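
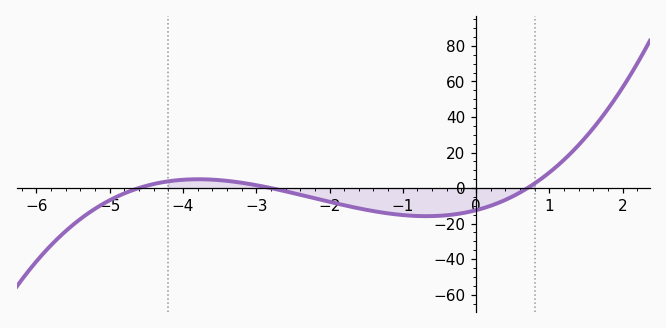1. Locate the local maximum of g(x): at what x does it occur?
-3.79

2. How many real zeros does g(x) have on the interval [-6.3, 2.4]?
3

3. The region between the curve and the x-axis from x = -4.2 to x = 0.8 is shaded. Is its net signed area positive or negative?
negative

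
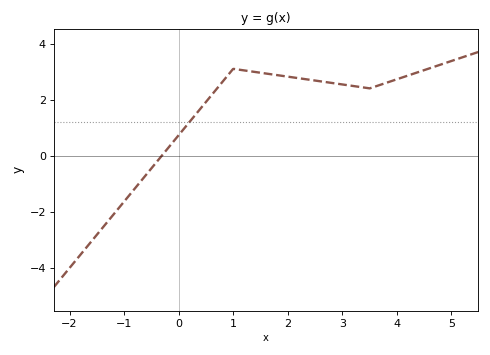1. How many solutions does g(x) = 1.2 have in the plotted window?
1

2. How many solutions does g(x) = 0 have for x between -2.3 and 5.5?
1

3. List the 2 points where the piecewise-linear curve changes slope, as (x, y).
(1, 3.1); (3.5, 2.4)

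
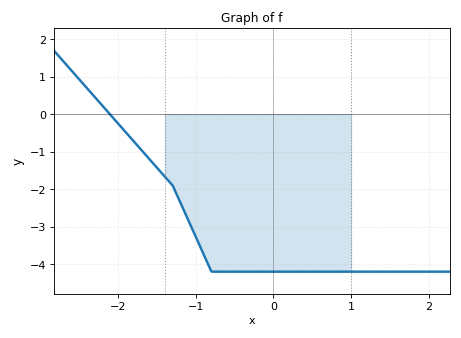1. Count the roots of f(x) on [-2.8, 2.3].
1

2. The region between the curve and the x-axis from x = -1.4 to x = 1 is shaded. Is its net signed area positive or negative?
negative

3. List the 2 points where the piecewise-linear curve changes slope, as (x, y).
(-1.3, -1.9); (-0.8, -4.2)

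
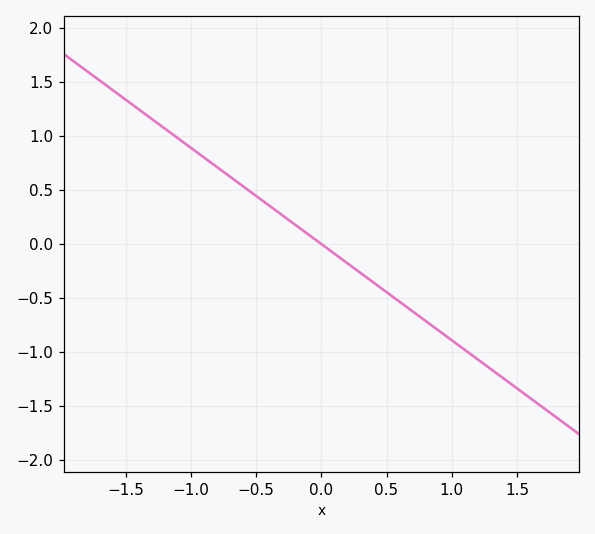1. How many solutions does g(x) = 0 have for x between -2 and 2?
1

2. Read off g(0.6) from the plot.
-0.534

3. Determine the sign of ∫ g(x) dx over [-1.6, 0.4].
positive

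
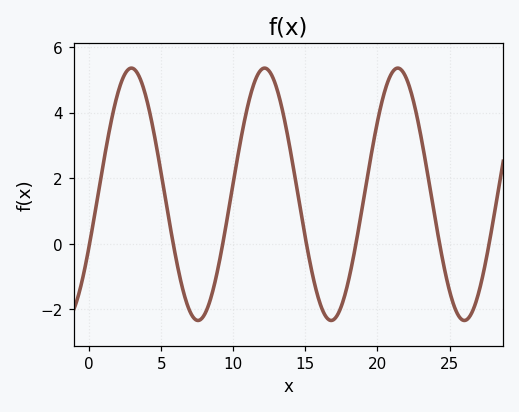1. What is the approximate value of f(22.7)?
4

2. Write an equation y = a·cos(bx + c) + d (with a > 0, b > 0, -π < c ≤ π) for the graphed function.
y = 3.85cos(0.68x - 2) + 1.51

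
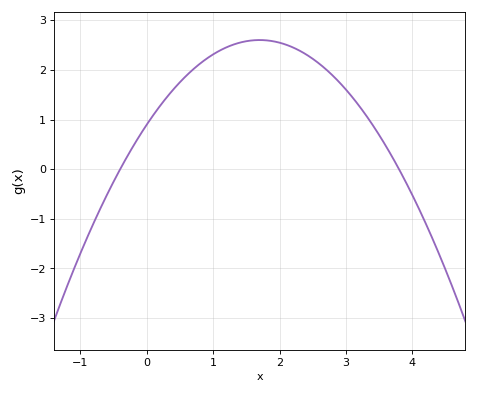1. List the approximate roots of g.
-0.4, 3.8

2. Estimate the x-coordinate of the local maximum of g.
1.7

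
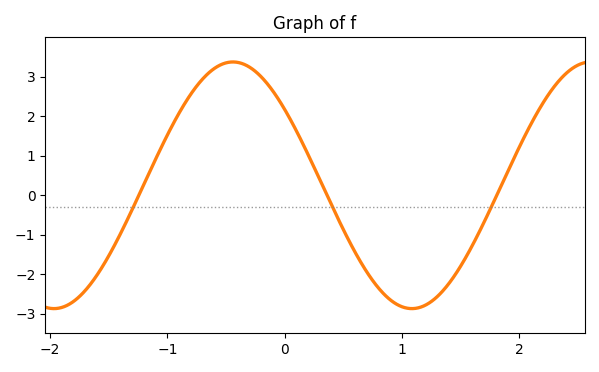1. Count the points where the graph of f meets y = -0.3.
3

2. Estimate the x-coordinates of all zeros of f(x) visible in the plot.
-1.2, 0.4, 1.8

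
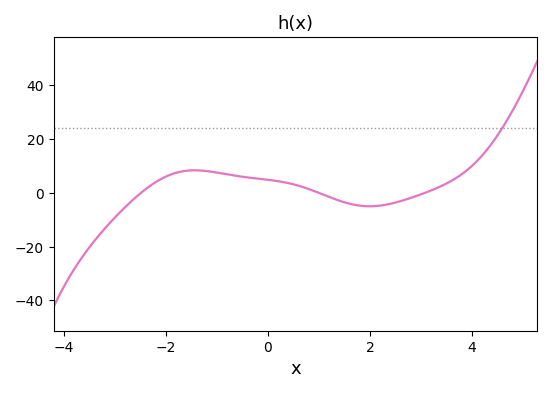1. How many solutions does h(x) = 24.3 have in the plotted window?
1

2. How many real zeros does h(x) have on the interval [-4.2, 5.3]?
3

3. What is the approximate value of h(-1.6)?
8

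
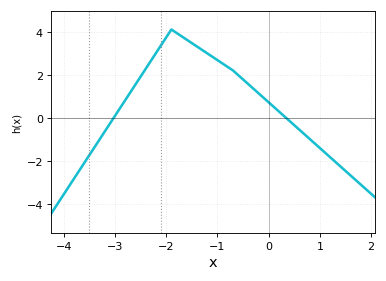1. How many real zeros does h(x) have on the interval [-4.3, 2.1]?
2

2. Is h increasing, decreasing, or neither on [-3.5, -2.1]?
increasing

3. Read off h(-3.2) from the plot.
-0.651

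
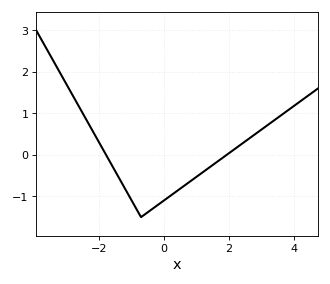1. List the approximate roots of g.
-1.8, 2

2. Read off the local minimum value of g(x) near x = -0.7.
-1.5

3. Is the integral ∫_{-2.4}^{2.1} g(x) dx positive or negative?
negative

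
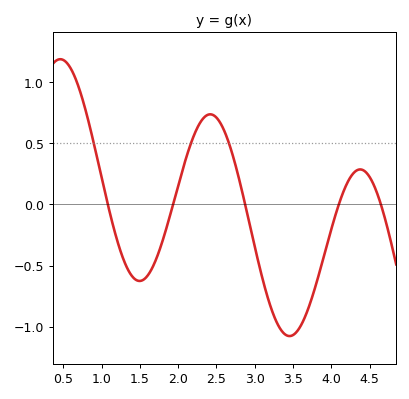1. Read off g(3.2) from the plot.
-0.822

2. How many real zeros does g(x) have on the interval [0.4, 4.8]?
5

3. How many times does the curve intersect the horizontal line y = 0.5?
3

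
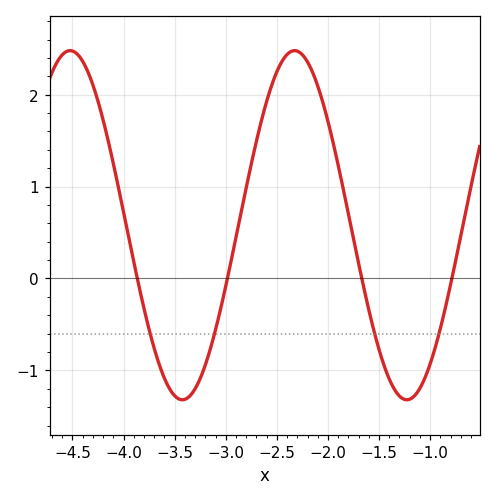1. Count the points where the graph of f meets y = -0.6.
4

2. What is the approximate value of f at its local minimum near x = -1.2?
-1.32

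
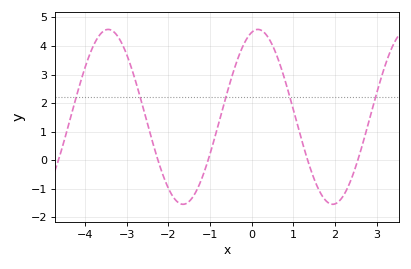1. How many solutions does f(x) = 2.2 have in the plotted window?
5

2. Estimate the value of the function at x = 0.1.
4.57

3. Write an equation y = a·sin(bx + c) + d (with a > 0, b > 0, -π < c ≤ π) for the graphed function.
y = 3.06sin(1.75x + 1.31) + 1.52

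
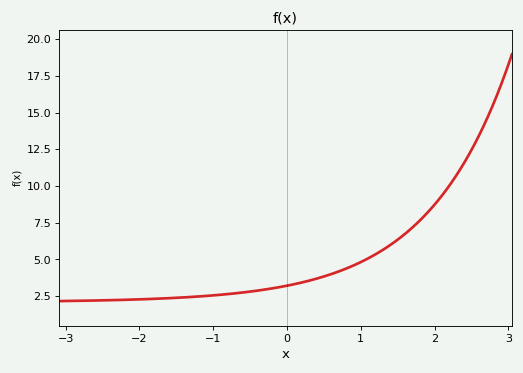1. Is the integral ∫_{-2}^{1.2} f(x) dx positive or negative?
positive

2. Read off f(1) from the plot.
4.8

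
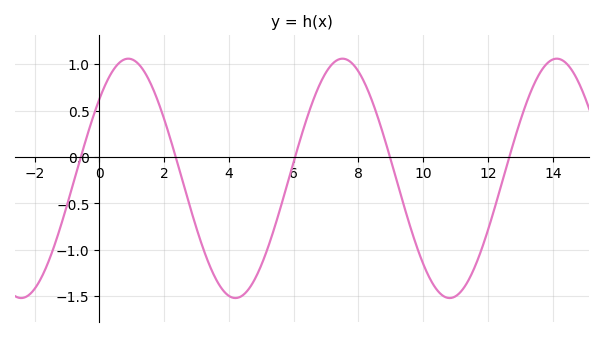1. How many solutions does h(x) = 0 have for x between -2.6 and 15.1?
5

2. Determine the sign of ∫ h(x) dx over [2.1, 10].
negative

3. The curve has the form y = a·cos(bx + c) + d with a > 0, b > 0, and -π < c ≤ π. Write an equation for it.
y = 1.29cos(0.95x - 0.85) - 0.23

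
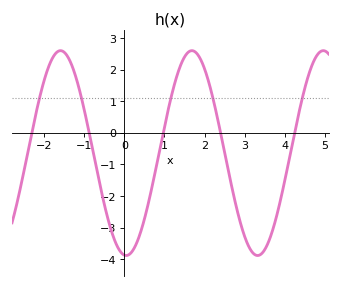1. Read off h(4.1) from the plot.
-0.873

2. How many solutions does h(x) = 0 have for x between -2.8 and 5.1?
5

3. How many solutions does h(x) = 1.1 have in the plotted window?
5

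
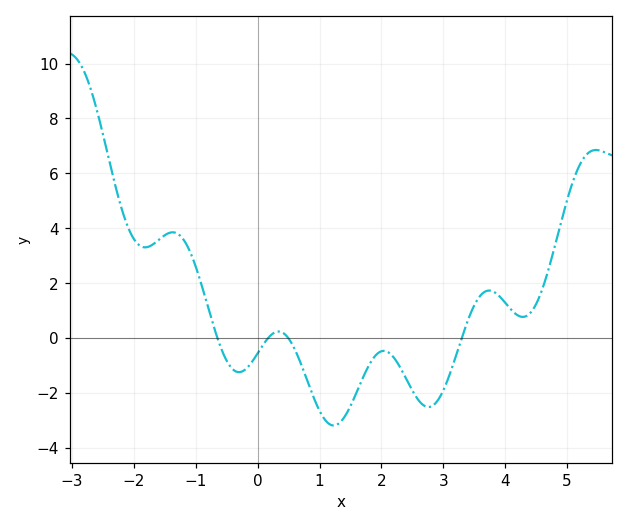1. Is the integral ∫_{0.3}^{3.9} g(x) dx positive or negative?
negative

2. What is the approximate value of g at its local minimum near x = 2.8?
-2.6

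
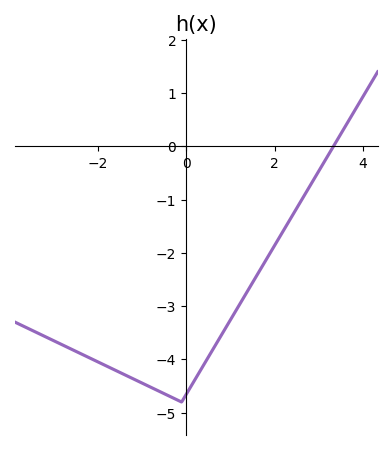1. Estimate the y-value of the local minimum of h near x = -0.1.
-4.8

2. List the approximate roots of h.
3.33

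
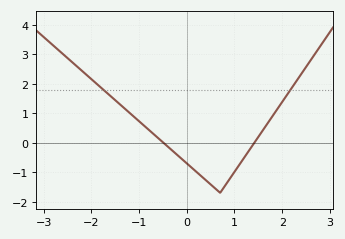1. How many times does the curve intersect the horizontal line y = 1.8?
2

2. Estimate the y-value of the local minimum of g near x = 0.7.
-1.7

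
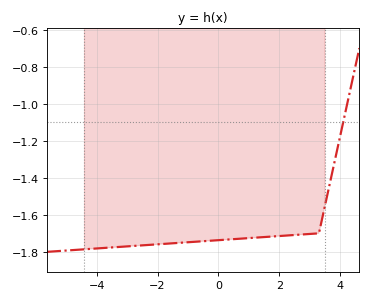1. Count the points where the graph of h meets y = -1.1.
1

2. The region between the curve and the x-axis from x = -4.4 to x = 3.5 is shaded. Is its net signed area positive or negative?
negative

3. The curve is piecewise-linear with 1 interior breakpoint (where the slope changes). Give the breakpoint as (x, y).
(3.3, -1.7)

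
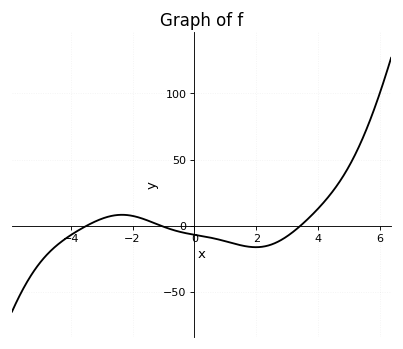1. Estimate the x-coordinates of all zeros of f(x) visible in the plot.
-3.4, -1, 3.4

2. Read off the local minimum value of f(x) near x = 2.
-15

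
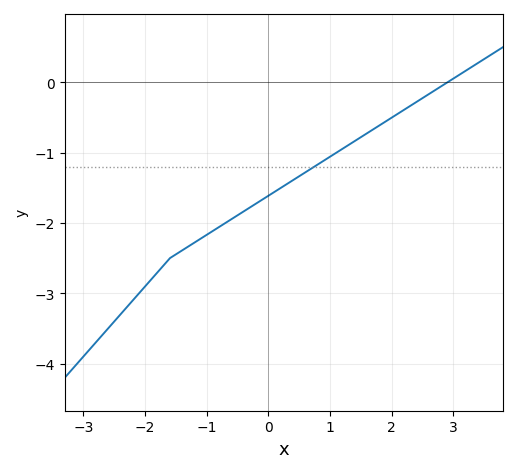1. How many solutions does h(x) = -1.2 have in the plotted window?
1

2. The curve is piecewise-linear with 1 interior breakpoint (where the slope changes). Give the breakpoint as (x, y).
(-1.6, -2.5)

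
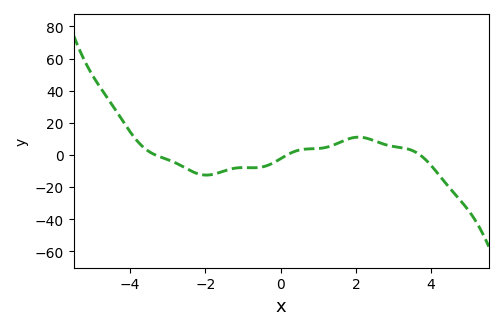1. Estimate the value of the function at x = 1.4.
6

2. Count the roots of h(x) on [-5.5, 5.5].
3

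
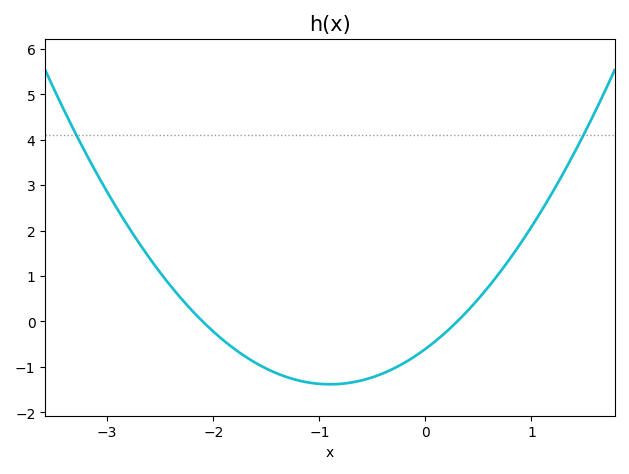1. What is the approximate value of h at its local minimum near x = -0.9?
-1.4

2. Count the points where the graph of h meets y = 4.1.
2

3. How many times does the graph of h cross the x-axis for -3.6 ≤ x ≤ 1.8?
2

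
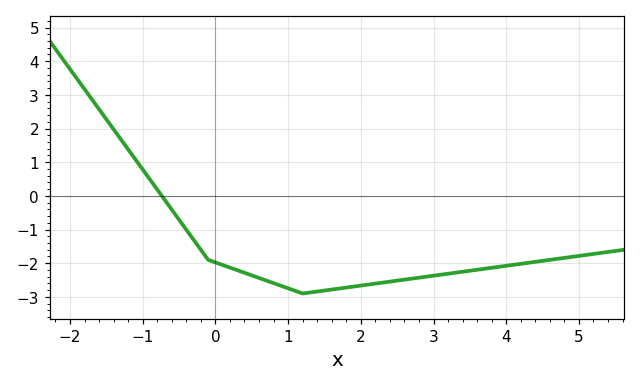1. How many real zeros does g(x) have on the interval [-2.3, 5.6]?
1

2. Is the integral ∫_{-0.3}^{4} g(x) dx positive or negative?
negative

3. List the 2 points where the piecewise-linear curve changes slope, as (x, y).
(-0.1, -1.9); (1.2, -2.9)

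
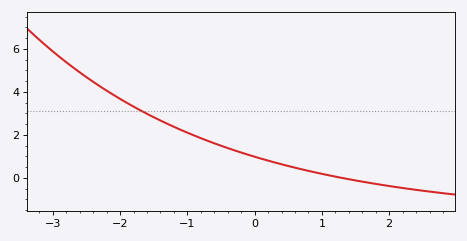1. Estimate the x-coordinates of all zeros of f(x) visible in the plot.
1.29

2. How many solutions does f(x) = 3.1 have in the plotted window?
1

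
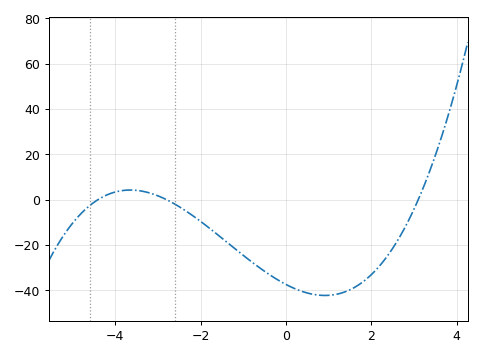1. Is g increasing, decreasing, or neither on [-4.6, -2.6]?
neither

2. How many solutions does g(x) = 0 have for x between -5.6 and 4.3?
3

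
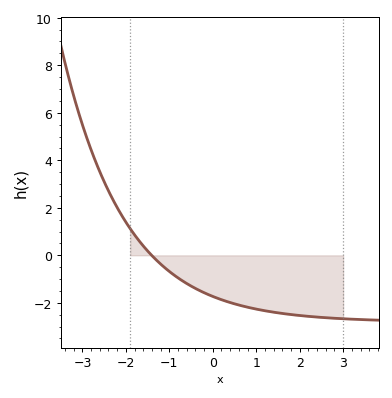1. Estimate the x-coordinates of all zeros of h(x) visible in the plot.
-1.41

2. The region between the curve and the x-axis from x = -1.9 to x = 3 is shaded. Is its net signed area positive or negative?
negative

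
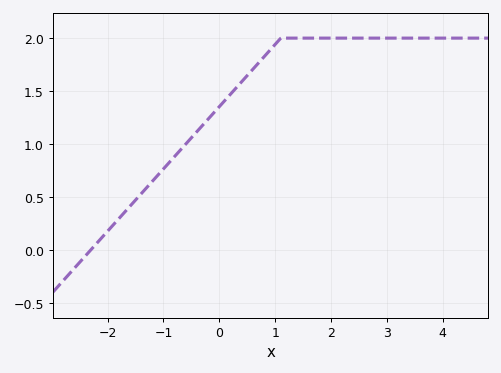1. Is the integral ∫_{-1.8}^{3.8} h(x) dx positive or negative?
positive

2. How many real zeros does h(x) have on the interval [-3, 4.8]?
1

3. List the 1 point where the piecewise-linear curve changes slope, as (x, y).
(1.1, 2)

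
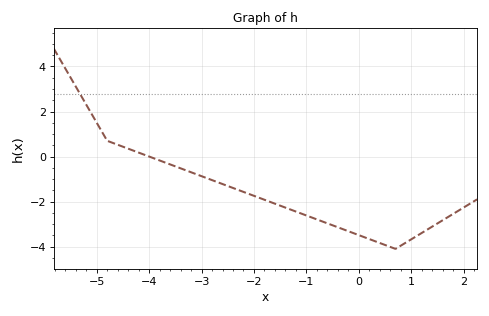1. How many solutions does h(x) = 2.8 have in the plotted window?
1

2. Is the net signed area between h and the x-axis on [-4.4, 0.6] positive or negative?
negative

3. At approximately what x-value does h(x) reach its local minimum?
0.6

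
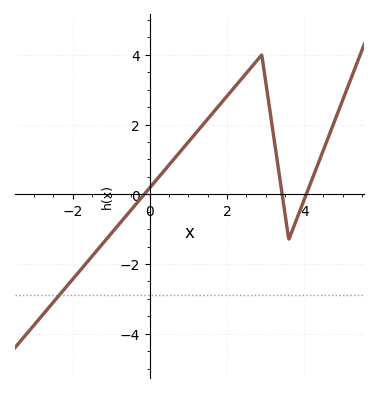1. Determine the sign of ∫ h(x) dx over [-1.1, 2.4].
positive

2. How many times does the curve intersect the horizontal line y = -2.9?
1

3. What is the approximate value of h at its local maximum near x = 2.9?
4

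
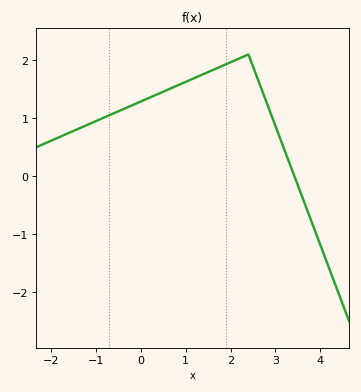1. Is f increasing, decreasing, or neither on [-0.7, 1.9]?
increasing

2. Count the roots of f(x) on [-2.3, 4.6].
1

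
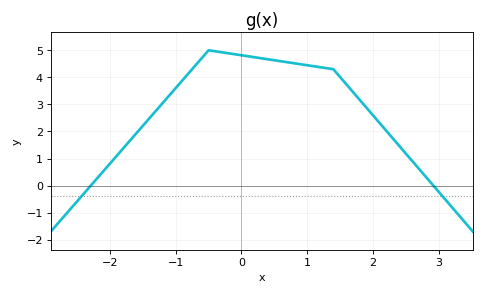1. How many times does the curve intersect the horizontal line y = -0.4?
2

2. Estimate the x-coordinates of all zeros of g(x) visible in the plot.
-2.3, 2.9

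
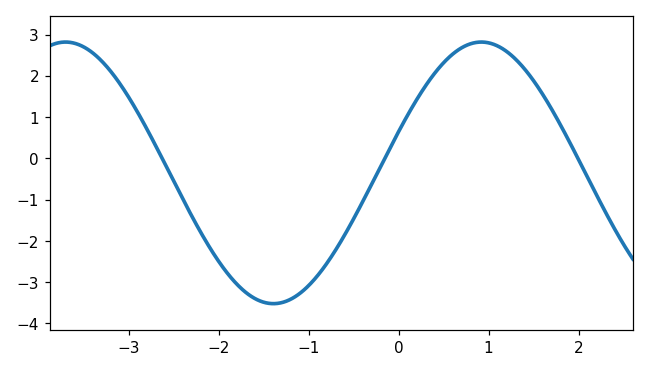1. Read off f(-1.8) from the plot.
-3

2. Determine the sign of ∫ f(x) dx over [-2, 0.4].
negative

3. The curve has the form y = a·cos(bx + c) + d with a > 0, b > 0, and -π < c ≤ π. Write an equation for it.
y = 3.17cos(1.4x - 1.2) - 0.35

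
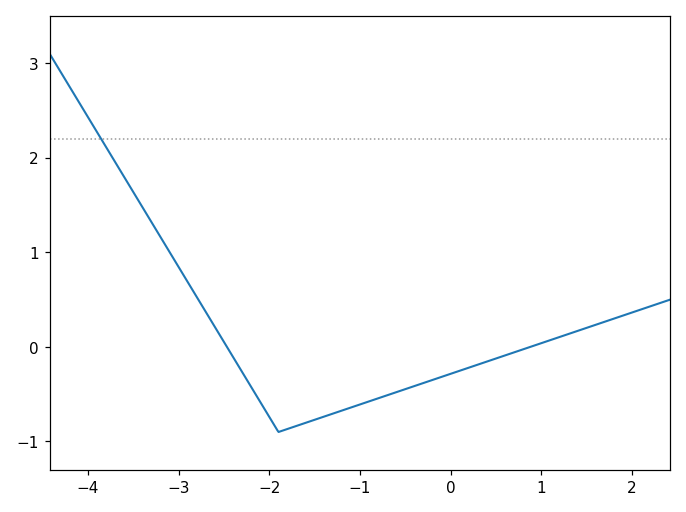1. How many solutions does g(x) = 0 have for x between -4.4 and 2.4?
2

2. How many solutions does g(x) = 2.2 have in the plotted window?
1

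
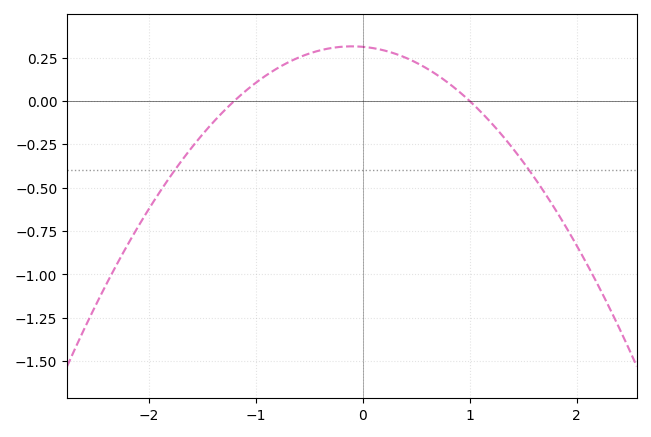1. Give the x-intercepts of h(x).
-1.2, 1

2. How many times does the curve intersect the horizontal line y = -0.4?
2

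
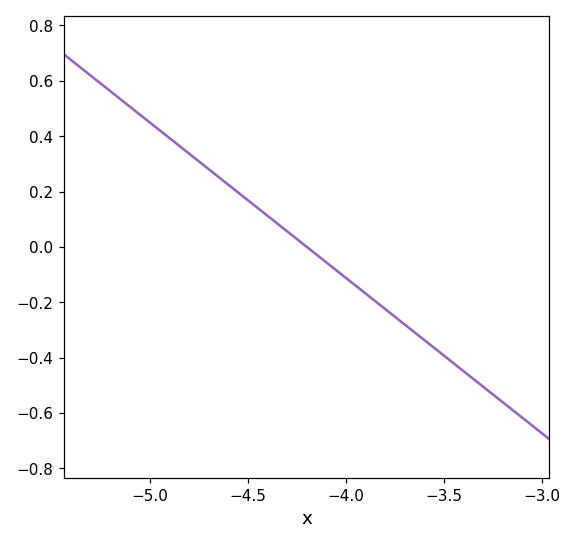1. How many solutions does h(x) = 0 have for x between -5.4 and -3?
1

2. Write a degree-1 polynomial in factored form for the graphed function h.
y = -0.56(x + 4.2)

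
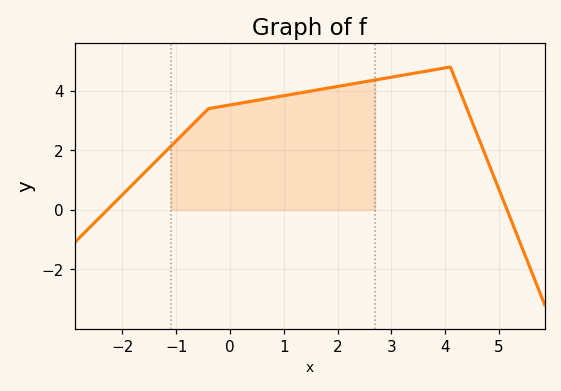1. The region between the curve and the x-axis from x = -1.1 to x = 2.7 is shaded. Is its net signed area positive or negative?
positive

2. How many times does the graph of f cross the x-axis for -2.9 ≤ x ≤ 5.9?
2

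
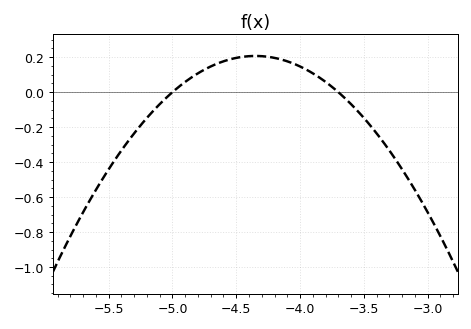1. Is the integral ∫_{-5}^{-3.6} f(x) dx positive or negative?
positive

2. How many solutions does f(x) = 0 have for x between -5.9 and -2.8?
2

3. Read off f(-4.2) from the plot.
0.2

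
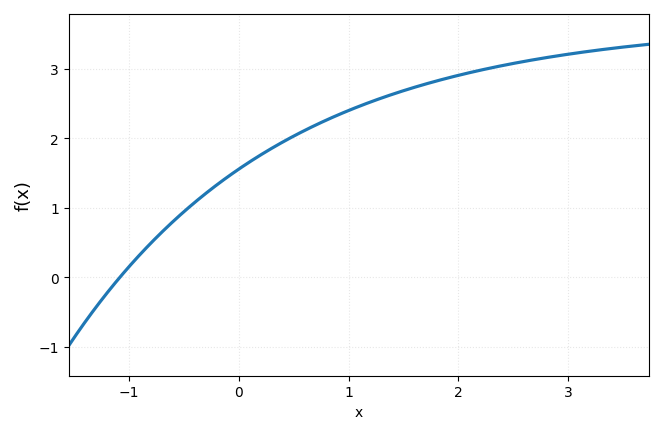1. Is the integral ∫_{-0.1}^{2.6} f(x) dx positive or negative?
positive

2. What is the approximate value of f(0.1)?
1.66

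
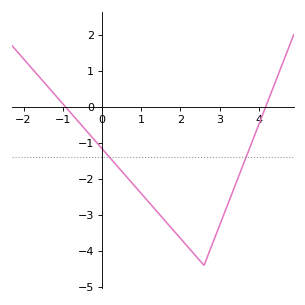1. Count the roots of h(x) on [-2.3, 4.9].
2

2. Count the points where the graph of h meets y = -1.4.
2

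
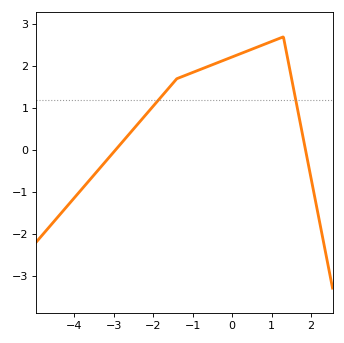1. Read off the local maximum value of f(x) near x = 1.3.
2.7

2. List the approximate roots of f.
-3, 1.8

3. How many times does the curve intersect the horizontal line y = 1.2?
2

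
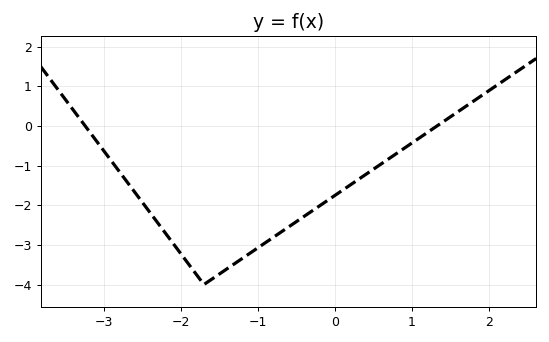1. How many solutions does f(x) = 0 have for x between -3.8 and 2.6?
2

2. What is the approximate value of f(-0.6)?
-2.55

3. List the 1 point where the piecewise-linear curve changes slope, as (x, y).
(-1.7, -4)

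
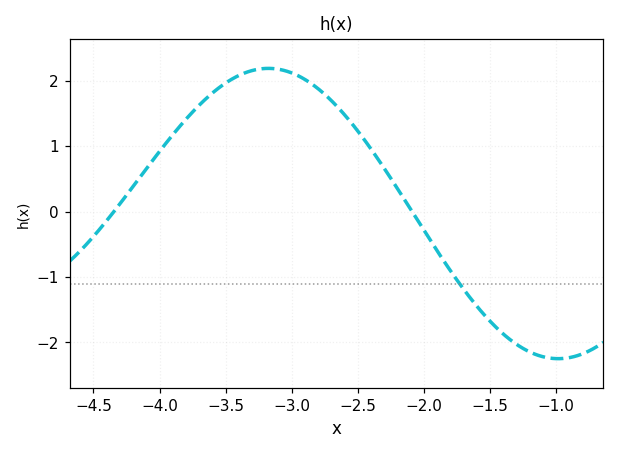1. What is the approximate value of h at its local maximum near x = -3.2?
2.19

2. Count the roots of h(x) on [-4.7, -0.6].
2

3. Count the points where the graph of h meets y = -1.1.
1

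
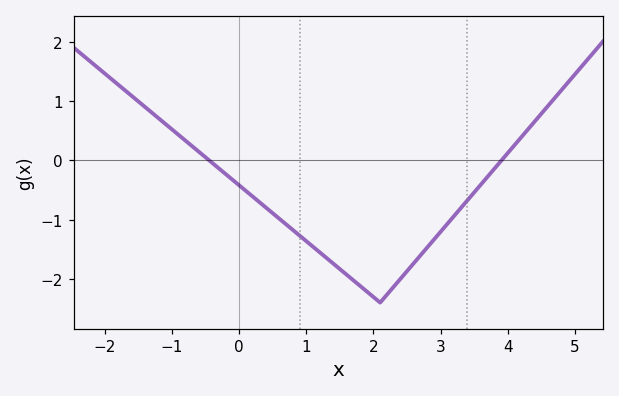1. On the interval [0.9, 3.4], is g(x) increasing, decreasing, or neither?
neither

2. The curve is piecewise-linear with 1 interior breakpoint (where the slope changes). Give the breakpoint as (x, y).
(2.1, -2.4)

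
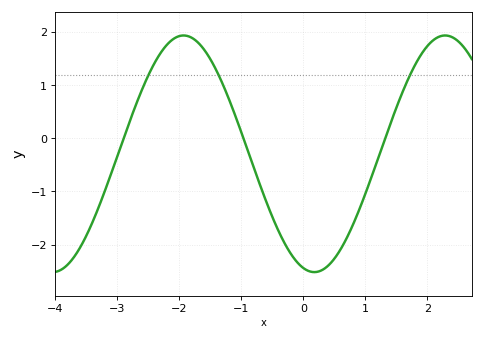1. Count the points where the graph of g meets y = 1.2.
3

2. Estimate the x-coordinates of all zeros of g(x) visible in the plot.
-2.9, -1, 1.3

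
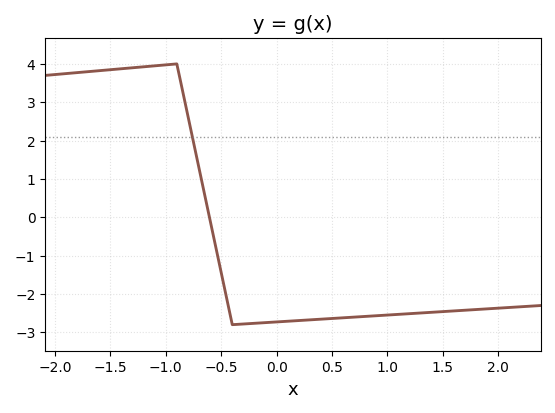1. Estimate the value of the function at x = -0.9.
4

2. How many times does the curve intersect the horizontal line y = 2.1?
1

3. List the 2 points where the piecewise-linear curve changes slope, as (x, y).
(-0.9, 4); (-0.4, -2.8)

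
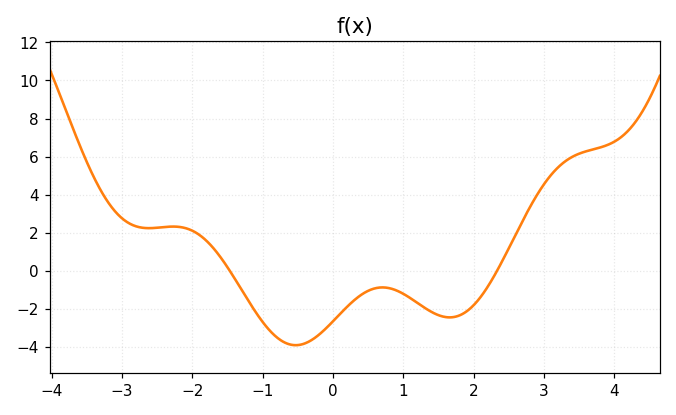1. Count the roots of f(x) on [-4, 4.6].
2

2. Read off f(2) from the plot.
-1.8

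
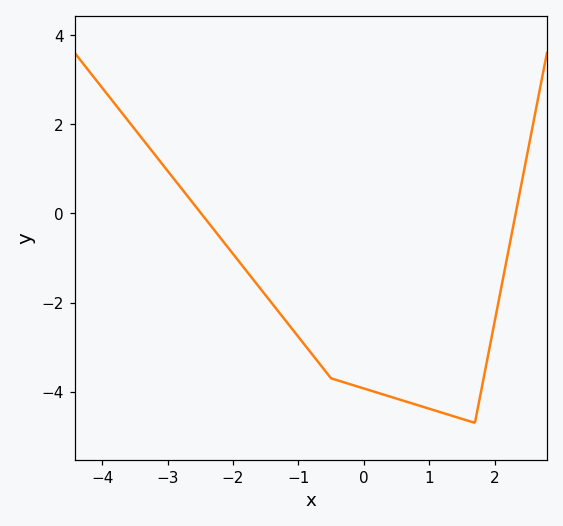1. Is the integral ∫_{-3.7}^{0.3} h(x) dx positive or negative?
negative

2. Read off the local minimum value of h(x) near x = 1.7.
-4.6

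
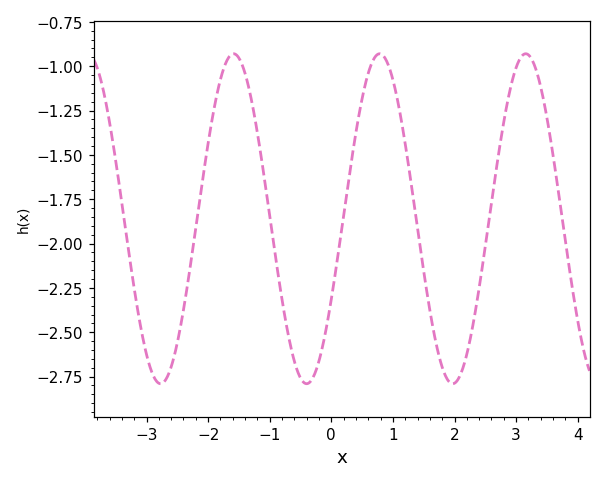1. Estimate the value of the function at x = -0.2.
-2.66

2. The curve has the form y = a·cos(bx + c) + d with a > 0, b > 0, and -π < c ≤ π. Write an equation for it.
y = 0.93cos(2.65x - 2.08) - 1.86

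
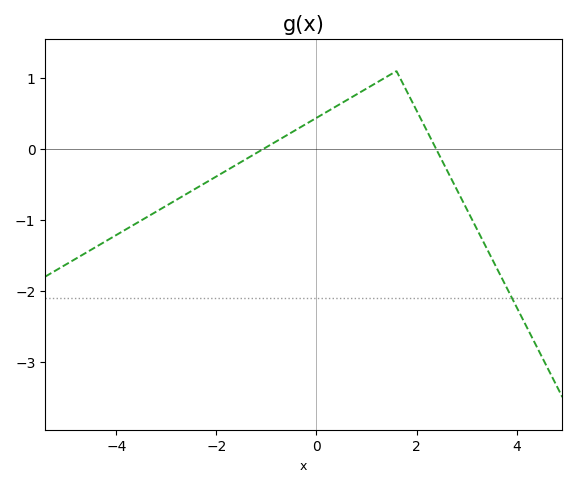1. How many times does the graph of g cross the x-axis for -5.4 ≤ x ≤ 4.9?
2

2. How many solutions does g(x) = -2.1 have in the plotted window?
1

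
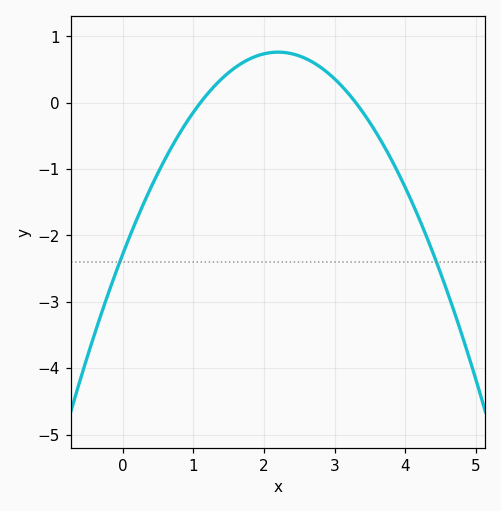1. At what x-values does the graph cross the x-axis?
1.1, 3.3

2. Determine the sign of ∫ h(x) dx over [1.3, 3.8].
positive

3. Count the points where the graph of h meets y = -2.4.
2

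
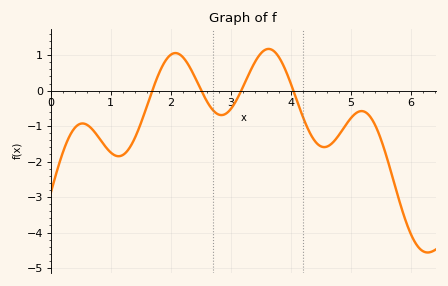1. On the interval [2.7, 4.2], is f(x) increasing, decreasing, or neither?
neither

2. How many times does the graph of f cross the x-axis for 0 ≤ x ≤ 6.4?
4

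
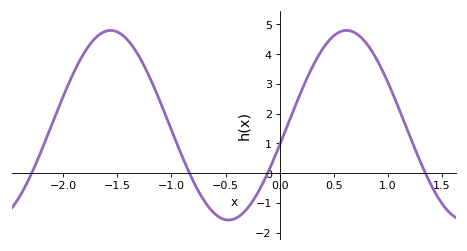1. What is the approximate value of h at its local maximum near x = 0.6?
4.8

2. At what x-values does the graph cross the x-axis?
-2.3, -0.8, -0.1, 1.3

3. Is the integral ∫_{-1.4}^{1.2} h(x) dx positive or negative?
positive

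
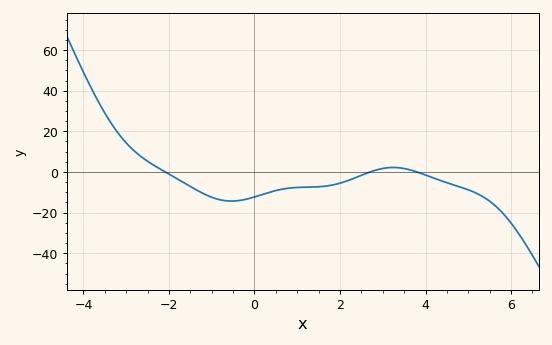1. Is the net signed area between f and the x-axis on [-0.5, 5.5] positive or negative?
negative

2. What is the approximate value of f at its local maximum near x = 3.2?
2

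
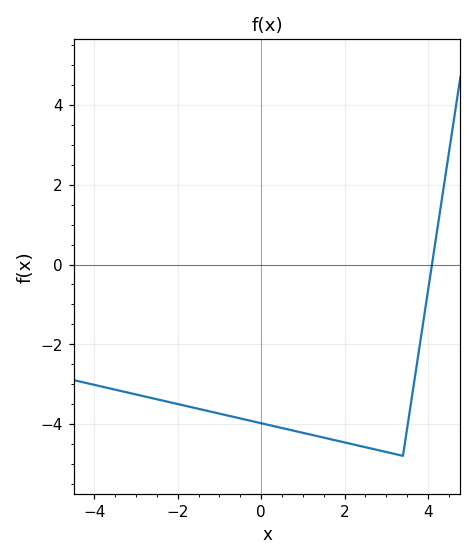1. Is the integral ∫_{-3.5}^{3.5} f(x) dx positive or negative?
negative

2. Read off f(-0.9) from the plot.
-3.8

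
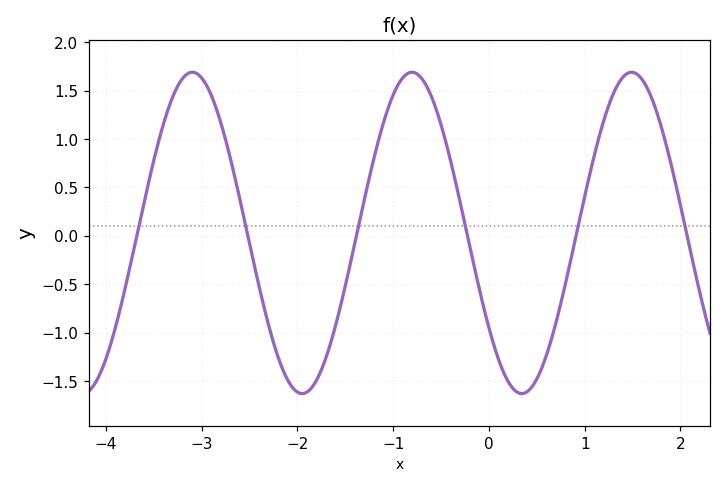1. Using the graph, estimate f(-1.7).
-1.25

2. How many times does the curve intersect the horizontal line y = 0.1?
6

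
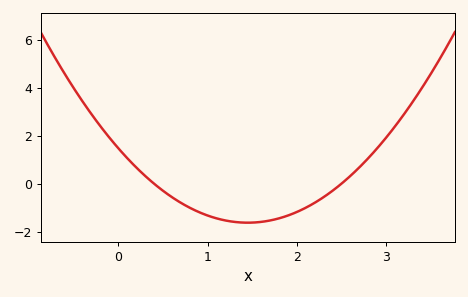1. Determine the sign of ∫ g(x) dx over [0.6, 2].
negative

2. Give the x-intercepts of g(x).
0.4, 2.5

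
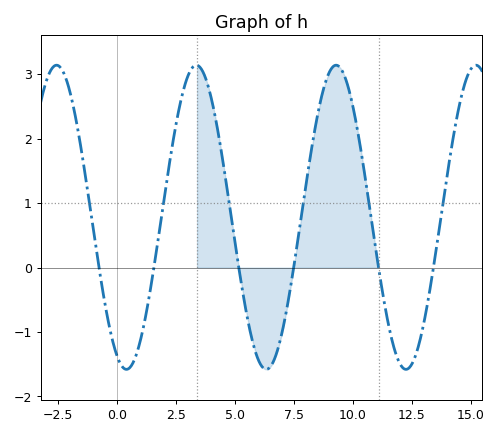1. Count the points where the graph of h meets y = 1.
6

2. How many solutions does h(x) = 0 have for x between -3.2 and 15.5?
6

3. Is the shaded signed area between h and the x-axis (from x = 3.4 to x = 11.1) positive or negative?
positive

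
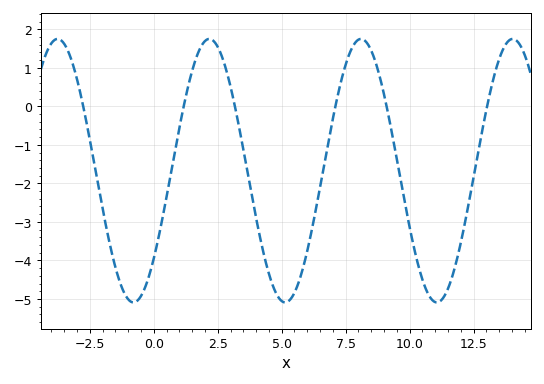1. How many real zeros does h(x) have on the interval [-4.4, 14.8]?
6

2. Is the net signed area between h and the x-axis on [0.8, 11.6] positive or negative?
negative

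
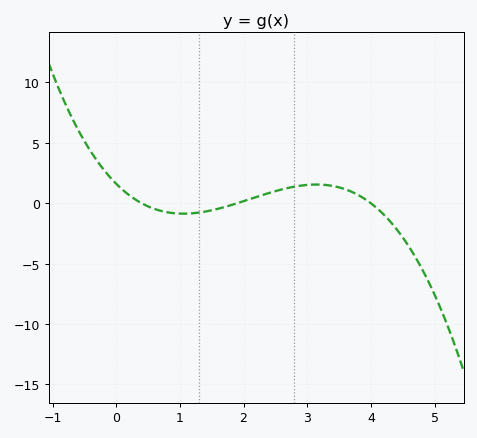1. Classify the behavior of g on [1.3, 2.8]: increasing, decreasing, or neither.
increasing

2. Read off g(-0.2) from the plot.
3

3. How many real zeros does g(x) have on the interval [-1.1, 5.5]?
3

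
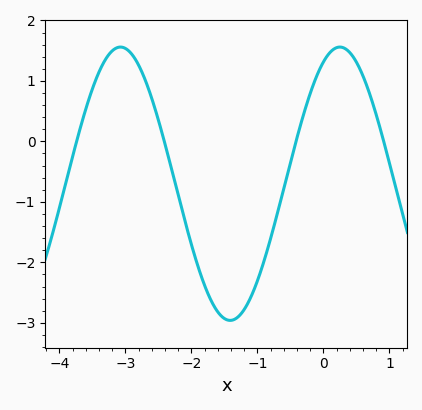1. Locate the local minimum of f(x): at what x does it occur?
-1.4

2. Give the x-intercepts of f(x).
-3.7, -2.4, -0.4, 0.9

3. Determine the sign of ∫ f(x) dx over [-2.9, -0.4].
negative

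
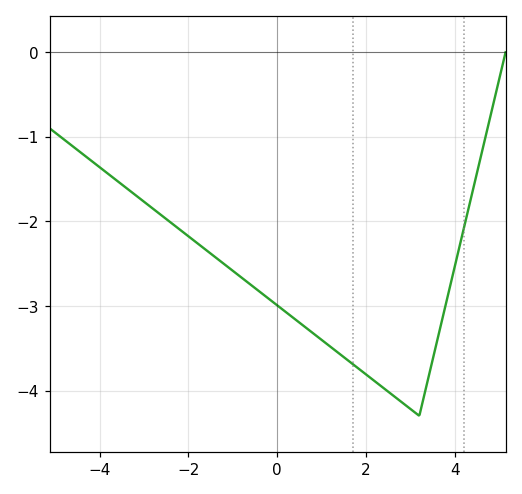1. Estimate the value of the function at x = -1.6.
-2.3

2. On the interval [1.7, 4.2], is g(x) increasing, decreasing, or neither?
neither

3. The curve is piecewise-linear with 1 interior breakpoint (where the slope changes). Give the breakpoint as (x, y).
(3.2, -4.3)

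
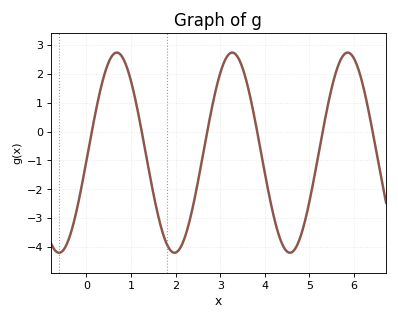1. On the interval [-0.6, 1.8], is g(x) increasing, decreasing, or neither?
neither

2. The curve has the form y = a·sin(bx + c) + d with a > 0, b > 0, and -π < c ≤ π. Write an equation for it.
y = 3.46sin(2.4x - 0.09) - 0.73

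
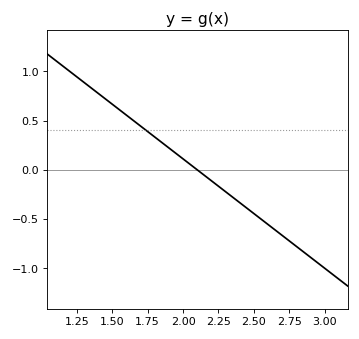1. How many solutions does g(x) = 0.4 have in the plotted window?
1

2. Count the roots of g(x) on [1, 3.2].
1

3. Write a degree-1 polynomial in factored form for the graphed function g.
y = -1.11(x - 2.1)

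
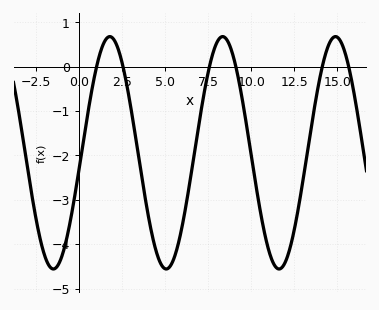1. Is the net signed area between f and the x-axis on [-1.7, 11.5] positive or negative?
negative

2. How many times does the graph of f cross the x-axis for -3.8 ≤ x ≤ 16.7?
6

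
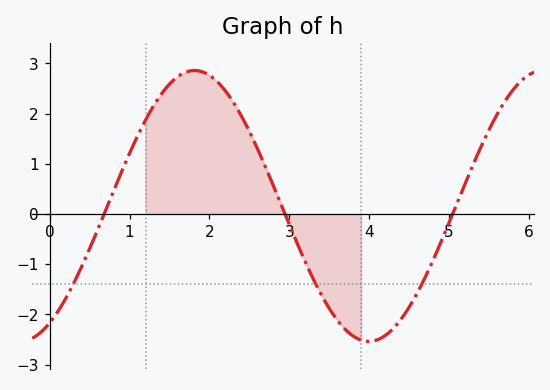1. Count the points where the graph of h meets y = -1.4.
3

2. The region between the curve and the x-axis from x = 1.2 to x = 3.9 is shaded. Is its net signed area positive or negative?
positive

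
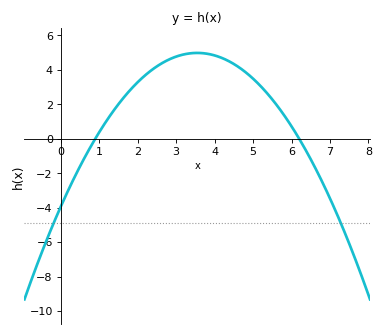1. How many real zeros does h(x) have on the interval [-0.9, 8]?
2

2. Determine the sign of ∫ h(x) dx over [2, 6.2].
positive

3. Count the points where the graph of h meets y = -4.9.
2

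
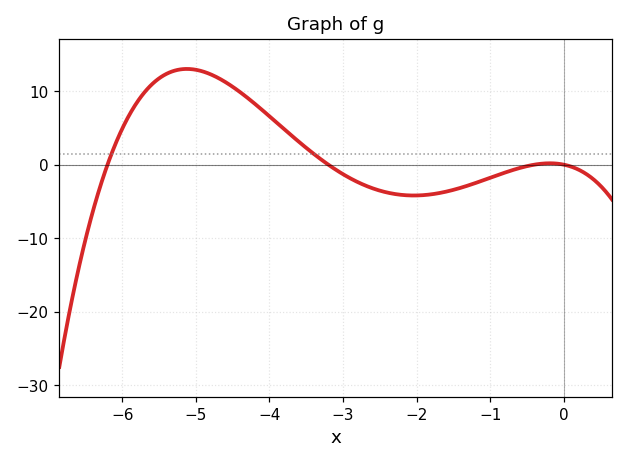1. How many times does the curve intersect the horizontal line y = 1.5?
2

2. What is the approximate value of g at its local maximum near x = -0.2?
0.188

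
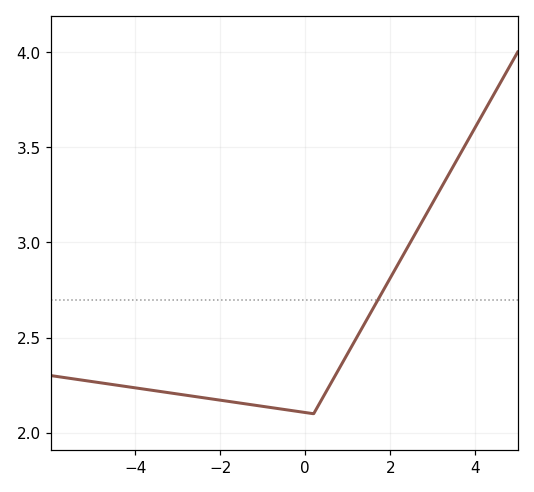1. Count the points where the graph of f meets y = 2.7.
1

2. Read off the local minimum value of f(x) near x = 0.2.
2.1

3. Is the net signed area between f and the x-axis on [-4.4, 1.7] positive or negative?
positive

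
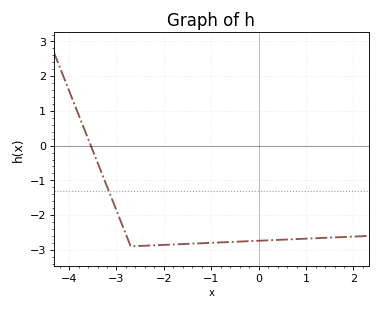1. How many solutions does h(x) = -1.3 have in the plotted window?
1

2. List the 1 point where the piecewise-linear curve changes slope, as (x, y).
(-2.7, -2.9)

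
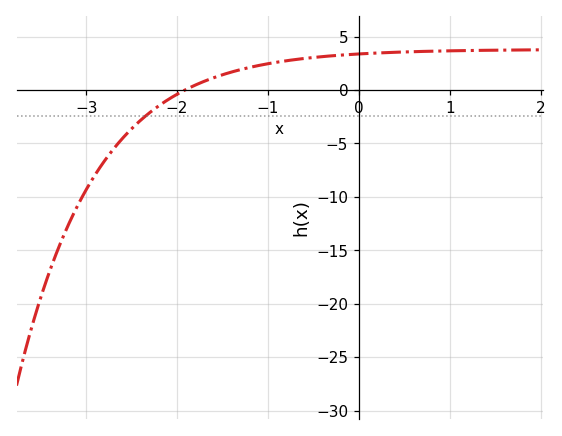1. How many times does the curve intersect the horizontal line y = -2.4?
1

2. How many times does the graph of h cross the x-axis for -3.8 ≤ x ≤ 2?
1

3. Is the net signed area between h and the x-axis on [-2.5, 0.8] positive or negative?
positive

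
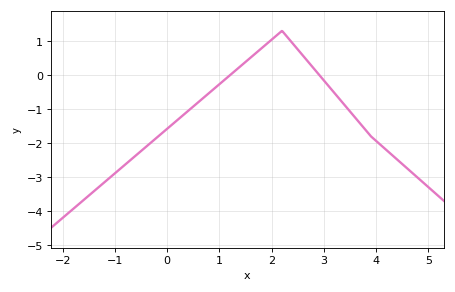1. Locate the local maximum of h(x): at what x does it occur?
2.2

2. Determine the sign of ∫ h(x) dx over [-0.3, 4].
negative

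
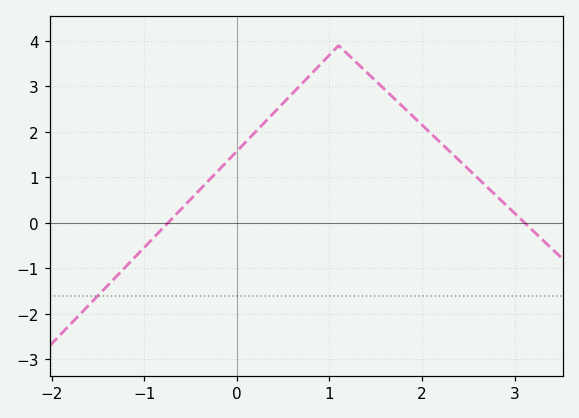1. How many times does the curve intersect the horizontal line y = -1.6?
1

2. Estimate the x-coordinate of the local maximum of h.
1.1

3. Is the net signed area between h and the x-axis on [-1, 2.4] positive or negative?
positive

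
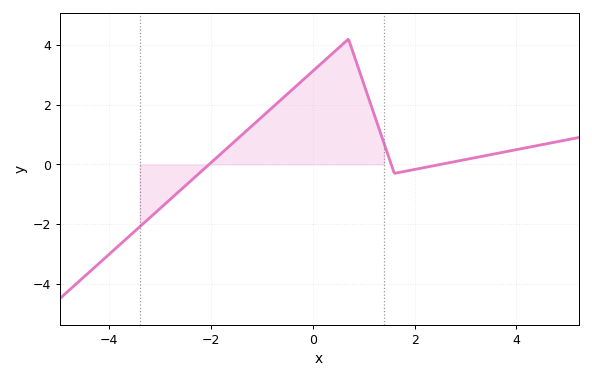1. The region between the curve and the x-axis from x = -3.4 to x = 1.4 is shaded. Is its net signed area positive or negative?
positive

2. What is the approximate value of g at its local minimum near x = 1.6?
-0.2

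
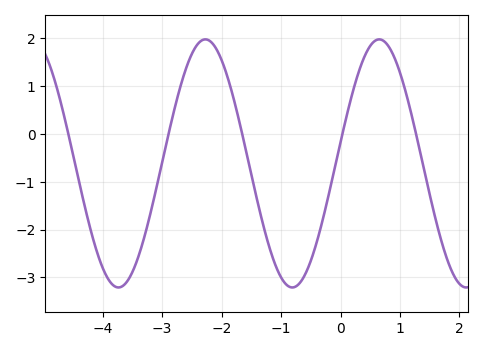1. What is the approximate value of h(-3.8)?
-3.18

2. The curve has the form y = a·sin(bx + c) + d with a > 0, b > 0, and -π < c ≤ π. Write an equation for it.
y = 2.59sin(2.15x + 0.172) - 0.62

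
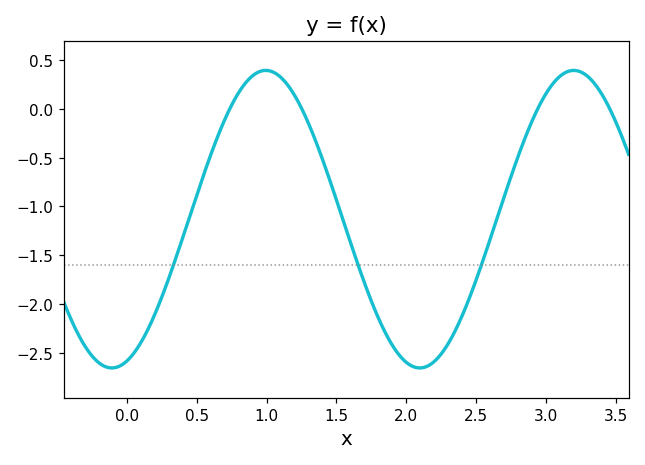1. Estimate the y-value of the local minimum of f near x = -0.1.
-2.65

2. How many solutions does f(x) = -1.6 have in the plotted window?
3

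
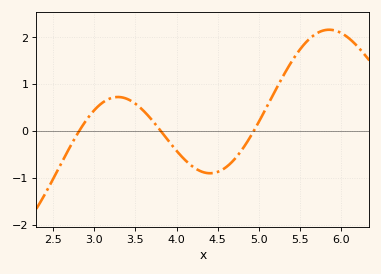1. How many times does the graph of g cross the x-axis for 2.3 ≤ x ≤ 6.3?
3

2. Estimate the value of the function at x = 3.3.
0.7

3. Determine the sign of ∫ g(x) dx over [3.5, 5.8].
positive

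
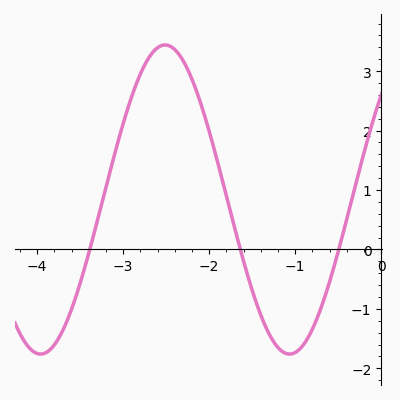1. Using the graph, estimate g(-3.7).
-1.35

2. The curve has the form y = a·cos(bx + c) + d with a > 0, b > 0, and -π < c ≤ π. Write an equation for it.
y = 2.6cos(2.17x - 0.83) + 0.84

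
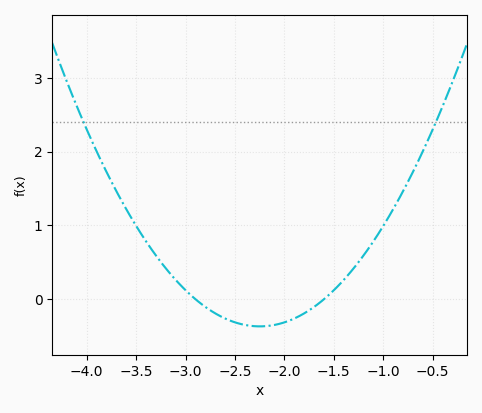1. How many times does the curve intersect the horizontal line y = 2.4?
2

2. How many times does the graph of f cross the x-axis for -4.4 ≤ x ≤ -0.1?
2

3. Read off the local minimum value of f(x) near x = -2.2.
-0.4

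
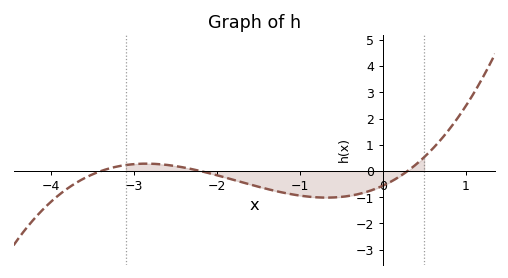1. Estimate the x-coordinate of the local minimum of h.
-0.678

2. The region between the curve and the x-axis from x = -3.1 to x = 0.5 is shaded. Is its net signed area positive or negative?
negative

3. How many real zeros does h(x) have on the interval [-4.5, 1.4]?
3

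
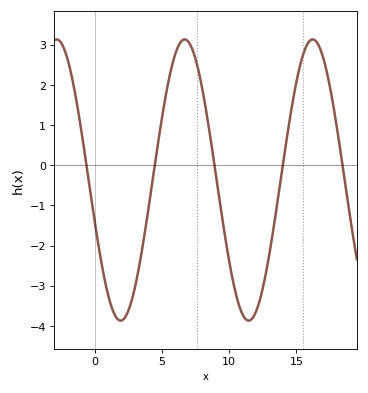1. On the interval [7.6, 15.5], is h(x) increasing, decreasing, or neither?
neither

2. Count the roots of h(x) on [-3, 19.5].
5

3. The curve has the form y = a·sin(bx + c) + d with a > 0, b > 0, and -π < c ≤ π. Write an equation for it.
y = 3.5sin(0.66x - 2.84) - 0.37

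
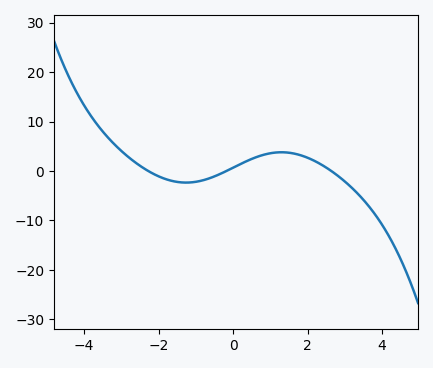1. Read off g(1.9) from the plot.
3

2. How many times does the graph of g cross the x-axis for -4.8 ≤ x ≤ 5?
3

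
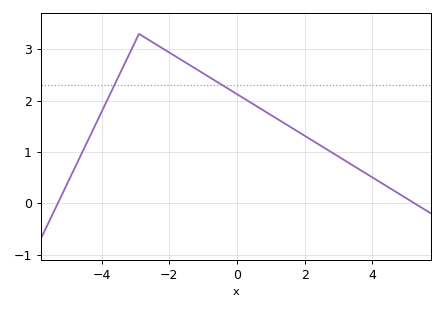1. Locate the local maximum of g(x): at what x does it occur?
-2.8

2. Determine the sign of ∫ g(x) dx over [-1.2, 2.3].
positive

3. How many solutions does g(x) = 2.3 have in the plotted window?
2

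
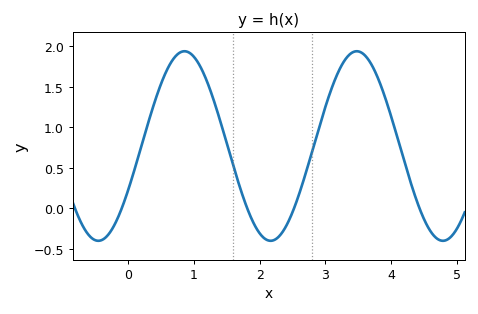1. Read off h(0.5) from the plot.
1.55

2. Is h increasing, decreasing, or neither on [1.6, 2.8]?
neither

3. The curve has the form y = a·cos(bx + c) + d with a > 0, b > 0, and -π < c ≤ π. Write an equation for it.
y = 1.17cos(2.4x - 2.1) + 0.77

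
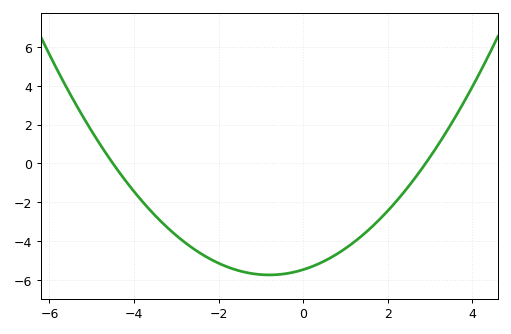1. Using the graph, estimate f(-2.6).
-4.39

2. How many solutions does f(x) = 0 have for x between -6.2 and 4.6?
2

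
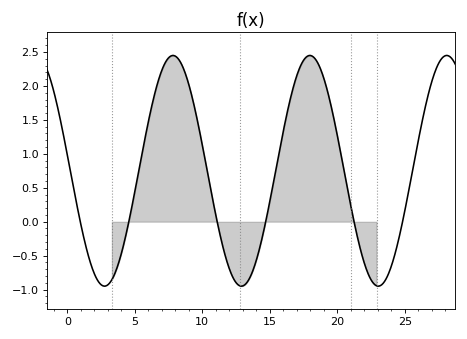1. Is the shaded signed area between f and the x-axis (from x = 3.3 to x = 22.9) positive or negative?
positive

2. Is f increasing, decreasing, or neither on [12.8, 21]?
neither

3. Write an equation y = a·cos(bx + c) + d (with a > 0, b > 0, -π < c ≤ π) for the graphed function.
y = 1.7cos(0.62x + 1.43) + 0.75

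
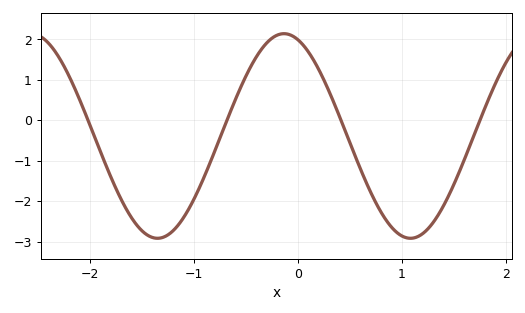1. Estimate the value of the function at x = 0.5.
-0.6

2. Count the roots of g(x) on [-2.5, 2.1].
4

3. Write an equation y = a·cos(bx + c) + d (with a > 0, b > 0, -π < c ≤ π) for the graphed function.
y = 2.53cos(2.6x + 0.35) - 0.39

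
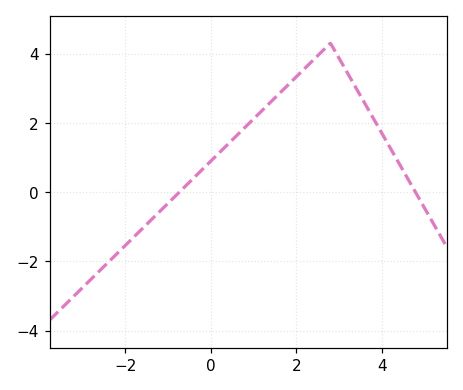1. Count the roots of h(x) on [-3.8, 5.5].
2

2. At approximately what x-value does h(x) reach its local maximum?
2.8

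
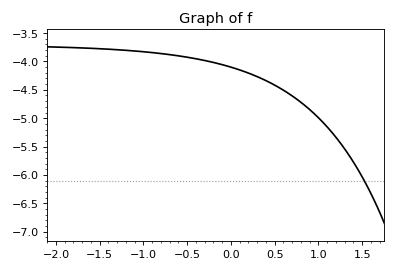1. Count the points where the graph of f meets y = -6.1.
1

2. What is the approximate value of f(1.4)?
-5.75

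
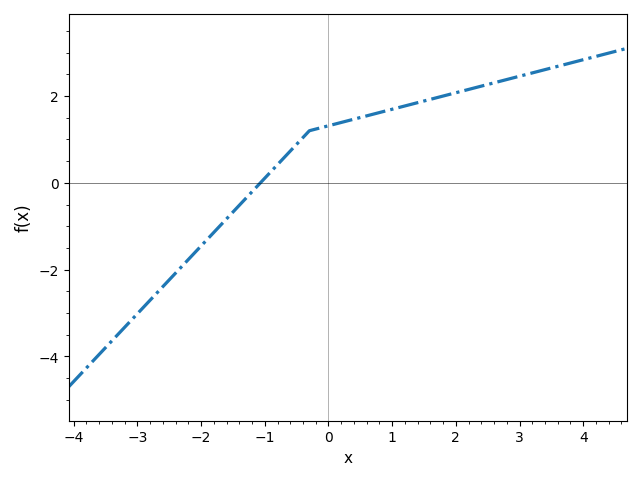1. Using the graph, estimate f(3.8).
2.76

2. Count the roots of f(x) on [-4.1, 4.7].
1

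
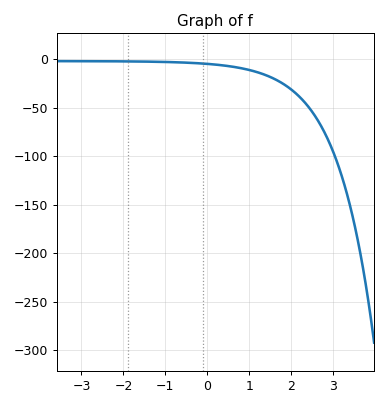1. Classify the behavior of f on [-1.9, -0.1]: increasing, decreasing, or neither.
decreasing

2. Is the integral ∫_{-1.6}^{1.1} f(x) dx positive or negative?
negative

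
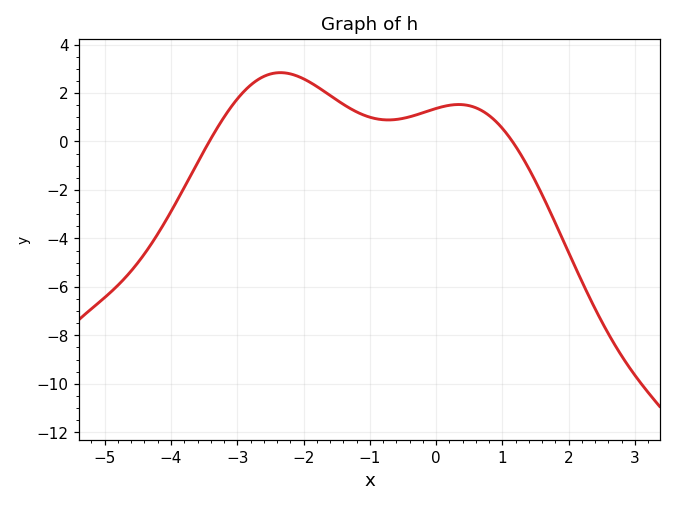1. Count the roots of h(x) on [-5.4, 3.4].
2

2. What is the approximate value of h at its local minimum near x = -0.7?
0.8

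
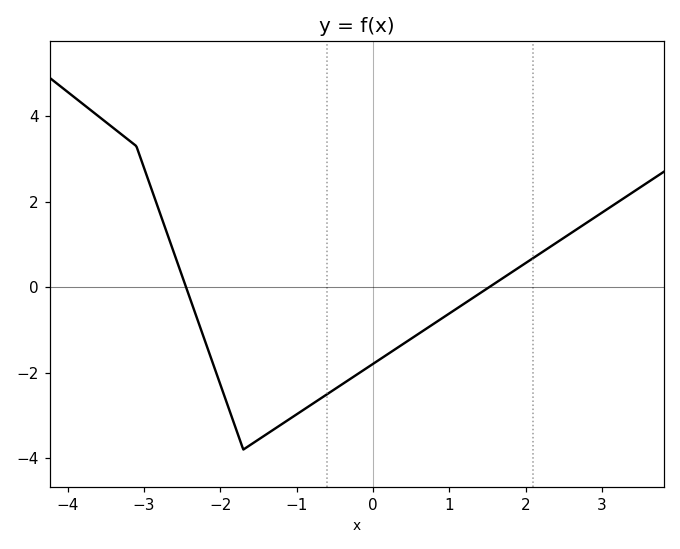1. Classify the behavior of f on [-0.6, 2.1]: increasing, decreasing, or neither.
increasing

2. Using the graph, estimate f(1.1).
-0.4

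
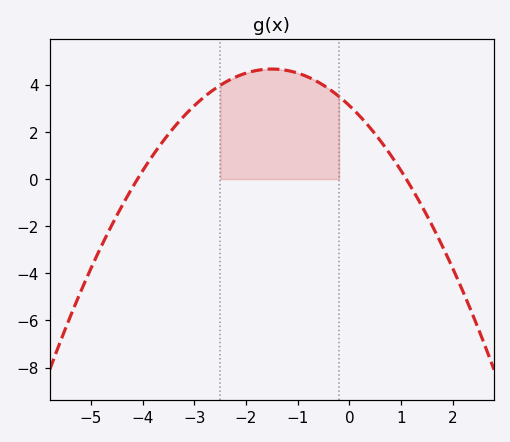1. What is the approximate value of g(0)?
3.11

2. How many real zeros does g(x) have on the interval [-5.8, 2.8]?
2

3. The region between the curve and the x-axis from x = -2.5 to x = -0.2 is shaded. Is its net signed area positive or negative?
positive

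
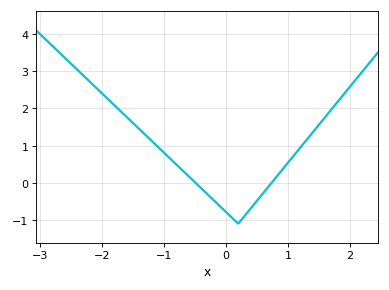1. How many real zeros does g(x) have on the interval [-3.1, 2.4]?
2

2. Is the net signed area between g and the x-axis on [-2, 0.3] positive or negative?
positive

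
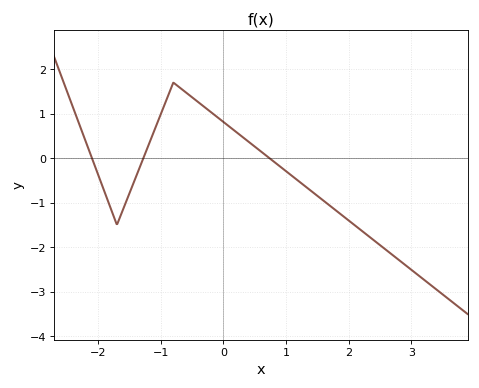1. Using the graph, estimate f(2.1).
-1.51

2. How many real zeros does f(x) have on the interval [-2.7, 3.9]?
3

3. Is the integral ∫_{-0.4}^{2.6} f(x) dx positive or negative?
negative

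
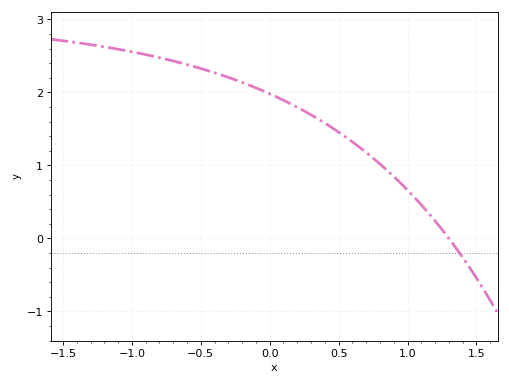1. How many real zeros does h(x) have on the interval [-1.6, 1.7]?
1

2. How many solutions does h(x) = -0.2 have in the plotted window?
1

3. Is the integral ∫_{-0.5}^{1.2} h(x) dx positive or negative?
positive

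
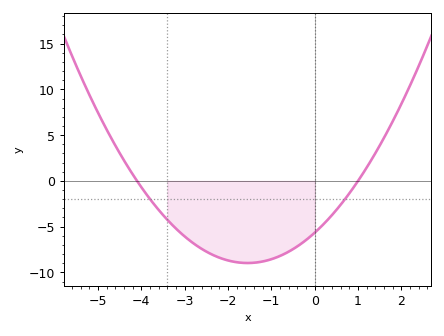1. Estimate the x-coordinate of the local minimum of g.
-1.6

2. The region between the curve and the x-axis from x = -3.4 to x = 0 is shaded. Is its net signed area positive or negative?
negative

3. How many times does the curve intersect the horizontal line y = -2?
2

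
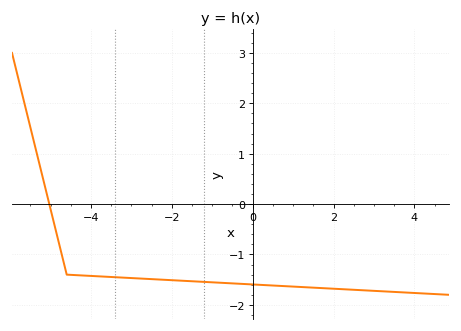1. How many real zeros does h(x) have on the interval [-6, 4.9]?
1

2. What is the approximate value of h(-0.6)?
-1.57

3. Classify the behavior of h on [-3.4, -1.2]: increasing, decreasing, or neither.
decreasing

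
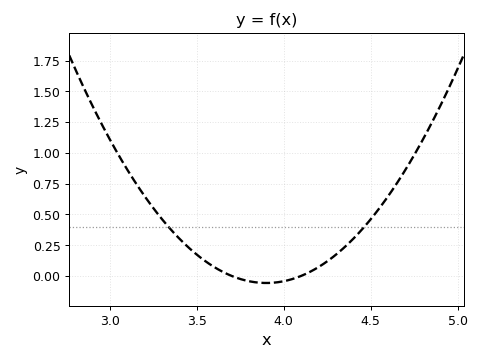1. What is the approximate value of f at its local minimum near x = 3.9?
-0.058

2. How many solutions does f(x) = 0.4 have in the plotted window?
2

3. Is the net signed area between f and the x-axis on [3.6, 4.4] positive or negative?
positive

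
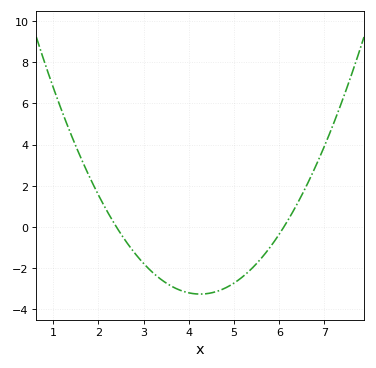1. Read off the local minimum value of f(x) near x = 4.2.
-3.25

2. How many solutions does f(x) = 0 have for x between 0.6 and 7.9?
2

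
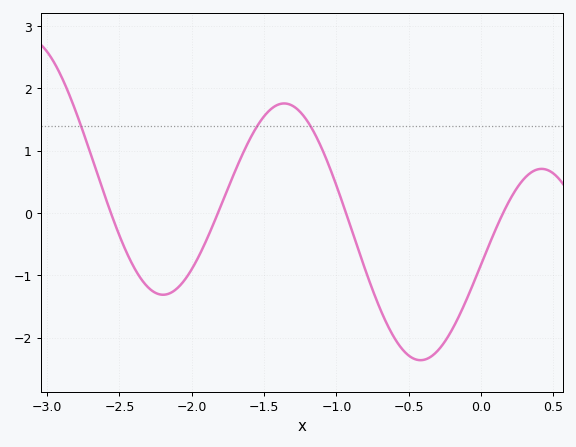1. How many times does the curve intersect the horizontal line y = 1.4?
3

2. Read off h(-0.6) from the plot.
-2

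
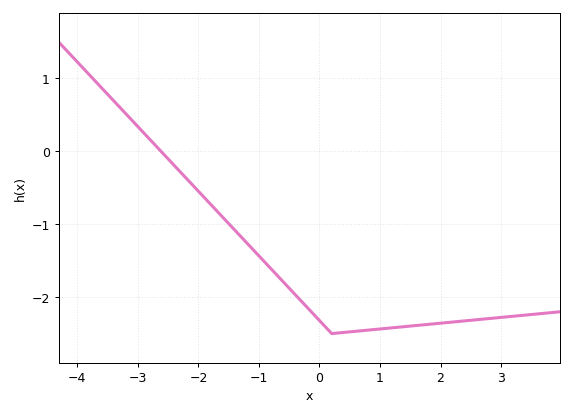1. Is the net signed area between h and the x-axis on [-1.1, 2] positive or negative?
negative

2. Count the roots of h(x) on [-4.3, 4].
1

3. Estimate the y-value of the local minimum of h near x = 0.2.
-2.5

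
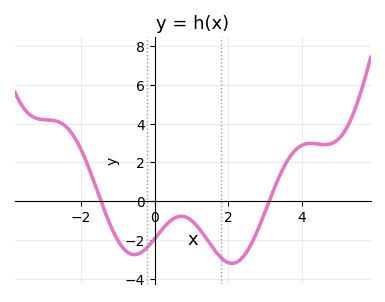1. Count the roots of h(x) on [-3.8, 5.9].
2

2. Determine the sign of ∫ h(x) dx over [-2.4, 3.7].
negative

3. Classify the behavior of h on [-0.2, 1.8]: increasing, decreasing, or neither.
neither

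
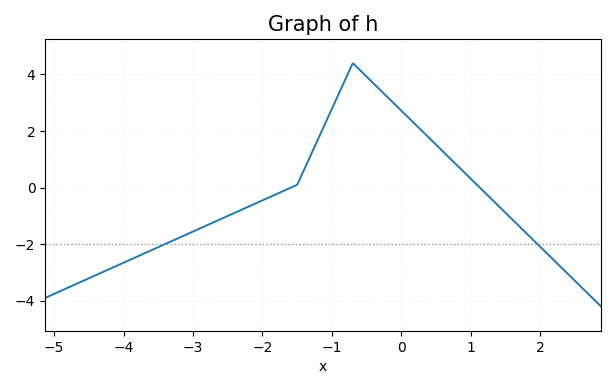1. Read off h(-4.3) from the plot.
-2.99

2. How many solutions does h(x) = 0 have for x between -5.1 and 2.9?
2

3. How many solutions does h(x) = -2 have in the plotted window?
2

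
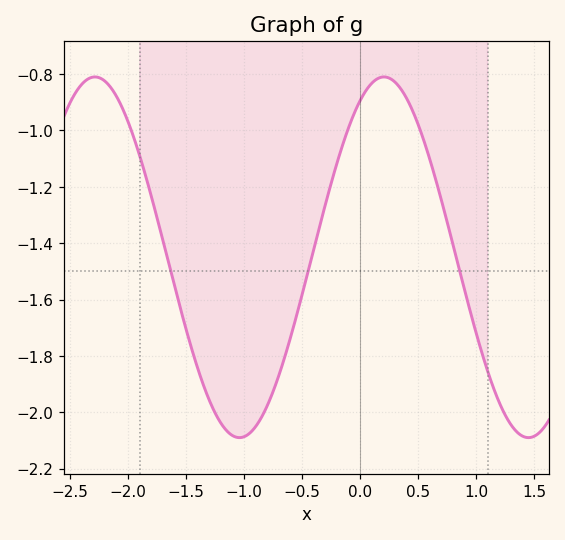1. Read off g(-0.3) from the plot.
-1.26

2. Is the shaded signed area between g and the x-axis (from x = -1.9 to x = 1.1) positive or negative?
negative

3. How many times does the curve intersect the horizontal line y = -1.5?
3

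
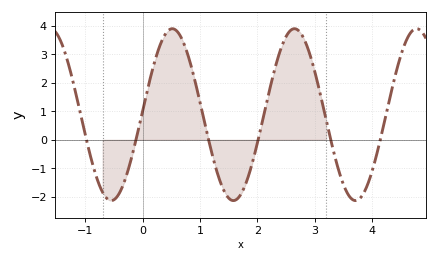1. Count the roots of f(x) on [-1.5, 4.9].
6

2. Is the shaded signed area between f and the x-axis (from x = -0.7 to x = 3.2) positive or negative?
positive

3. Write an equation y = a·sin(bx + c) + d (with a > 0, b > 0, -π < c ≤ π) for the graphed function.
y = 3.02sin(3x + 0.05) + 0.88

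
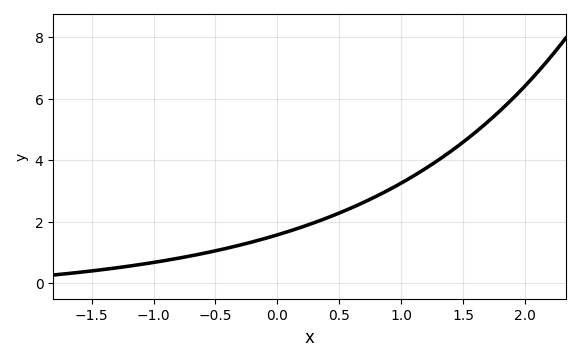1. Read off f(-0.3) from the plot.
1.2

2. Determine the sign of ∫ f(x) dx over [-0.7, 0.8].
positive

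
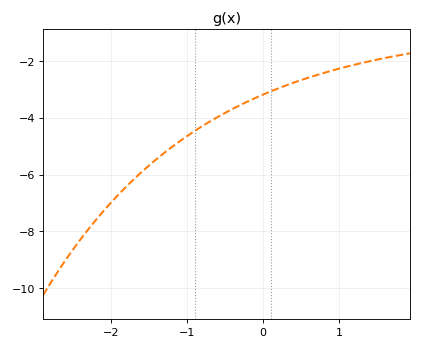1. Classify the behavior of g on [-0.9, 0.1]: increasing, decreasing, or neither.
increasing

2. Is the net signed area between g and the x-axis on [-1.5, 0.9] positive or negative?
negative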